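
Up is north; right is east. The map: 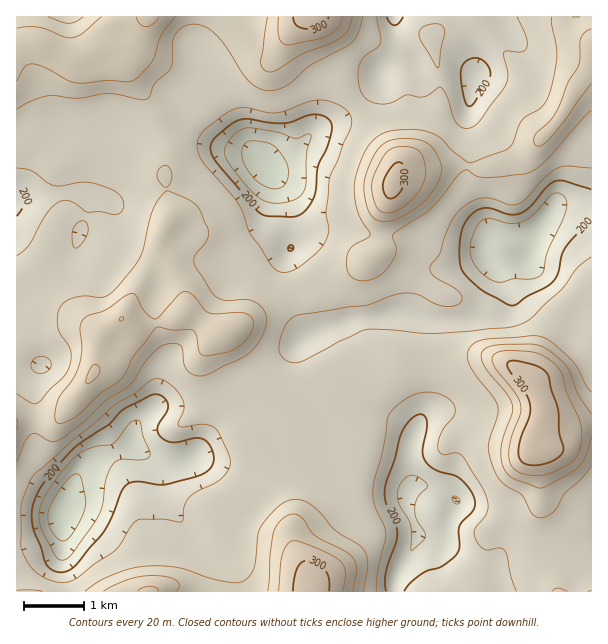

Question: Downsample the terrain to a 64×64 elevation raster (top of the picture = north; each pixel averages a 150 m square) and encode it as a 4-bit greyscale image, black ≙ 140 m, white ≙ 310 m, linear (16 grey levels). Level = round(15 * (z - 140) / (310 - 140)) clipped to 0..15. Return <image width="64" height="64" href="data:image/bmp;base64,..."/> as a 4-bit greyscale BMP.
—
<image width="64" height="64" href="data:image/bmp;base64,Qk12CAAAAAAAAHYAAAAoAAAAQAAAAEAAAAABAAQAAAAAAAAIAAATCwAAEwsAABAAAAAAAAAAAAAAABEREQAiIiIAMzMzAERERABVVVUAZmZmAHd3dwCIiIgAmZmZAKqqqgC7u7sAzMzMAN3d3QDu7u4A////AJmIiIiau8zMy6qZmZmave7/7cuYZVVmd3d3d3eIiZmIiHd2eImaq7u6qZmZmZq97v/uy5hlRVZmd3d3d4iIiIiHdlVneImZmZmZiIiJmr3u7u3LqHVEVVZmd3d3iIiIiHdlRFZ3eIiIiIiIiIiavN7u3cuYdURFVVZ3d3eIiIiId2QzRWZ3iIiIiIiIiJq83d3Luph2REREVmd3d4iIiId2VCI0Vmd4iIiHeIiImrzMy7qZiHZUNERGd3d3iIiId3ZTESNFZ3d3d3d4iIiZq8y6qZiId1Q0RFZ3d3iIiIiHdkIREjVmd3d3d3iIiImru6qZiIh2VDREVWd4iIiIiIh2QhESNFZ3d3d3iIiIiJq7qZiIiHZERFVFZ3iIiZmIiHZCERIjVmd3d3eIiIiIiaqZiIiHZUNEVERWeIiZqZiIdlMhEiNFZmZmd3iIiIiImYiIiIdlMzRERFZ4iJqqmIiHZCESI0VmZmZnd4iIiIiIiIiIh2VDNEREV4iZqrqZiIdlMiIjRVVVVVZmd4iIiIiIiIiHZUM0RFVniau8y6qYiHZTIiNERERERFVneIiIiIiIiId1RERWZniJvN3dy6mIh2QyMzRERERERWd4iIiIiIiIiHZURWd3eJrN7u7dupiIdkMzMzM0RERFZ4iIiIiIiIiIdlRWd3eIms7//+7KmImIZURDM0RVVVVniIiIiIiIiIh2VVZ3d4iazf//7tupmamHVUQzRWZmZniIiIiIiIiIiHdlVWd4iJq97/7t26maqph2VENFZ3d3eIiIiIiIiIiId2VVZ3eIiazv/u3bqZq7uodlRERWd3eIiIiIiIiIiIh3ZlVnd4iJrN7/7cupmru7qHZVRFZ3iIiIiIiIiIiIiId2Zmd3iImr3v/ty5mZq8y6mHZVVniIiIiIiIiIiIiIiHd2d3iImazv/uy6iImrzMuph2ZneIiIiIiIiIiIiIiIiHd3iIiave/+3KmIiIq8zLuod3iIiIiIiIiIiIiIiIiIiIiIiave//7bqId3iazMy6mIiImZmIiIiIiIiIiIiIiIiIiZvO7/7suYh3d4q8zLupiImqqZmIiHd3iIiIiIiIiIiJrN7u7duYiHd4ibzMu6mYiau7qpiIdmd3iIiIiIiIiImszd3cuYiIiIiavMy7upmZq7zLqYh2Zmd3iIiIiIiIiZqru7qYiIiIiZq8zMy7qqqrzMy6mHZmZmd3eId3d3d4iIiJmYiIiIiJmrvMzMu7u7u8zLqYd2ZmZmd3d3ZmZ3d3d3eIiIiIiImaq7zMu7u8u7u7upiHd3ZmZmZmZmZmZmZmZ3iIiIiIiZqqq8y6qry7qqqpmId3d3d3dmZmZ3d3ZmZmd4iIiIiImZmau7qqu7qZmZmIiIiIiIh3d3d3d3dmVVVneIiIiIiIiImaqpqqqpiIiIiIiIiIiIh3d3d3dlVERVZniIiIiIiIiJmqmqqpmIiIiIiIiIiZmIiHd3dlVERERFZ4iIiIiIiIiZqaqpmIiIiHd3iIiZqZiId3dlVDMzM0RneIiId3eIiImaqpmYiIiHdmd4iJmqqYh3d2VDMzMjNFZ3d4d3d3iIiZqqmZiIiIdmVneImaqpmId3ZUMjMyI0Vmd3d3d3eIiImqqZmYiId2ZWZ3iJmqmYh3dlQzMzIjRVZmd3d3d3iIiaqpmZiId2ZmZmd4iZmZiId2VDMzMiI0VWZ3d3d3d3iJqqmZmIh3ZmZmZ3iJmqmYiHdUMzMzIjRFZmd3d3d3d4iaqpmYiHZlVVZneImru6mIh2VEREQzM0VVZnd3d3d3iJqpmZiHdVRFVWeIir3cupiIdlVWZkMzRFVmd3d3d3eImZmZiIdkQzNFZ4iaze7cuYiHd3d3ZDNEVWZ3d3d3d4iZmYiIdlMiIzRniJrO7u3KmIiIiIh1REVWZ3d3d3d4iJmYiIdlMiEiNFeIms7u7cupiJiIiIdVVmd3d3d3eIiImZiIdlQhERI0V3iaze7ty6mZmZmZmHZnd3eIiIiIiIiZmId1QyEREjRWeIm97u3LqZmZmZmZh3d4iIiIiIiIiImYh2QyEREiNFZ3iaze3cupmZmZmqqYiIiIiIiIiIiIiIiHVDIhEiM0RWeIm8zMupmIiJmaqqmIiIiIiIiIiIiIiIdlQyIjM0RFZ4iJqqqpmIiIiJq7qZiIiIiIiIiIiIiIh3ZUREREREVneIiZmZiId3iImau6mIiIiIiIiIiIiIiId2ZVZmZVVWd4iIiIiIdmeIiJmrupiYiIiIiIiIiIiIiId3d3d2ZmZ3d3eIiIh2ZniIiZq7qZmZiZiIiImZiIiIiIiIiId3d3d3d3d3d3ZWd4iImbuqqZmZmZmZmZmIiIiIiImYiIiIh3Zmd3d3ZVVneIiJq7qqqqqrqqqqmYiIiIiImqmYiIiHdmZnd3dlVVZ4iImru7qqu7u7u7upmIiIiImqqqmIiId2Vmd3d2VVVneIiaq7u7u7zLu8y7qZiIiImau7qpmIiHZmZmd3ZVVWd3iImru7u8zMzMzMuqmIiImaq7u6qZiId2ZmZ3dmVWd3d4iaq7zMy7zMzMy7qYiIiZqrvMy7qZiHd2Z3d3Zmd3d3iJqrvMu7u7zMzMupiIiZqqvN3dzLqYh2Znd3d3d3d3eJmqu7u6qqu7zMzLmYiZqqqs3u7ty6iHZmd3d3d3d3eImaqqqpmZmrvMzcyqmZmZmqve7/7cqYdVZ3d3d3d3d4iZmZ"/>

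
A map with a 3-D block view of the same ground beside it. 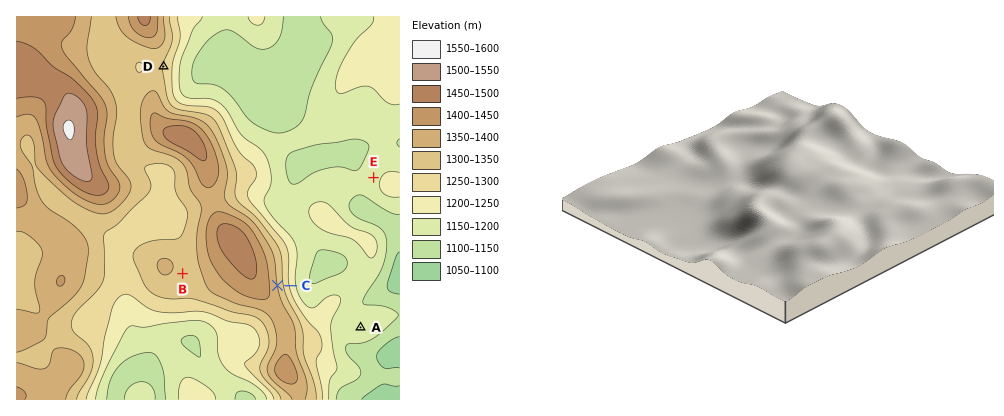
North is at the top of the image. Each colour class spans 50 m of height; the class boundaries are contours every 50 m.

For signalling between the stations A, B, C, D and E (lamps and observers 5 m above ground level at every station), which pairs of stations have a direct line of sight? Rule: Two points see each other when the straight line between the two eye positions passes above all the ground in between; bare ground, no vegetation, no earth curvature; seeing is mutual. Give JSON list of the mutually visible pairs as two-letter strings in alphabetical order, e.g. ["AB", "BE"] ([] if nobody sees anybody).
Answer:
["AC", "CE", "DE"]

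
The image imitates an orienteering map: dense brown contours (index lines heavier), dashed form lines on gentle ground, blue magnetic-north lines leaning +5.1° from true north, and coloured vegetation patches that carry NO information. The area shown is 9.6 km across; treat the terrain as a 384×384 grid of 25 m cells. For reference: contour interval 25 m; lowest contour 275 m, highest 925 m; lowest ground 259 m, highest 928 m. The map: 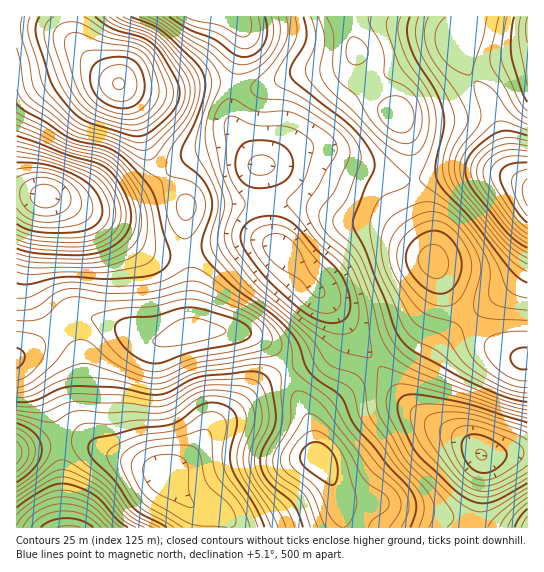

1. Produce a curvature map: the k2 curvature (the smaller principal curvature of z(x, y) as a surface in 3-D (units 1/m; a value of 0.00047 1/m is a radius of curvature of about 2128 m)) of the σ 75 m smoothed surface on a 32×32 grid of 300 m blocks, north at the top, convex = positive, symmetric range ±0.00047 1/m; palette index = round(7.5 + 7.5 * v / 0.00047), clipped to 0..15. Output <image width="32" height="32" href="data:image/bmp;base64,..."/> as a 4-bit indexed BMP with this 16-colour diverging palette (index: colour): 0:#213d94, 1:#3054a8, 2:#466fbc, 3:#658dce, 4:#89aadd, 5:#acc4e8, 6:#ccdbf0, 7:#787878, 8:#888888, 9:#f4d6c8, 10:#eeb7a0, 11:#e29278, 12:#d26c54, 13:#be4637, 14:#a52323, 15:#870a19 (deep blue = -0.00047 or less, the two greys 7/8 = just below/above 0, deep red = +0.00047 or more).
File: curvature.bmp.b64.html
<image width="32" height="32" href="data:image/bmp;base64,Qk12AgAAAAAAAHYAAAAoAAAAIAAAACAAAAABAAQAAAAAAAACAAATCwAAEwsAABAAAAAAAAAAlD0hAKhUMAC8b0YAzo1lAN2qiQDoxKwA8NvMAHh4eACIiIgAyNb0AKC37gB4kuIAVGzSADdGvgAjI6UAGQqHAKqYhhEAABAFVXh2V3RWQkeZmJdCABMxNUNYloyVVjJHZ3d2QiNFQlh1RXV6hnUhRRJEMREjVlRqqJh1ZmZkABEAIgABIiRVaarLhnZVQgAAATQjVFUhJFZ4mXZ3VCABACJERnV3QRIjNFVUVTEAASJTQ1ZUZlIRJGeIVUIAETV3l1V2RXZTMhNohmdRE0Vnm7dVZVi5VFQQJERmMUdneJyoZUV5uWZ4UjVUZBJ4Z4iKl2VGmYd3iZd3RFMmmFaIiXVWVplnmYm6hTIiSJdkVnhVeXaIZ6l4mFIQEldmZDRWVZuGd2d2VEMQASRmZ4dDNUWJdWVERWVUIhJGiJmpdUVFd1RUMzRnZBATRXmruoZURmUzMzRDMyAAR2RXq7qXUzQyERJHdTIRE4qGVXmql1MSEQACWbtzNUR5d3VXiYdDAAARJFe8gjZmd2eGRFVkIQAAAkVEeHMlVWd4dUMyEAAAEhA1QkVTITVnZkNEMQAAQ2liNEIUYzRFVCEkVmMzI2V6hVVTEkJHVTEkeZhldCR2aYiIiGIBV2Q0ZpzJVnMEl1eLypqlAYhUaHVquVVRFpdnnOyIpQF3ZnmFNYhEMTd2d2nclnUyNXh4h0RWQjRWVodWrcZFYwNnZpuXZTNFdniZdGzHI1IBNDV4hlQzNWaZmoQmcwEwA0RFVENERTNX"/>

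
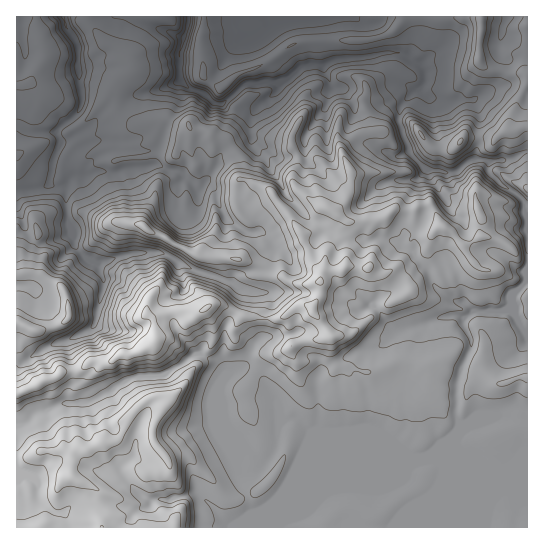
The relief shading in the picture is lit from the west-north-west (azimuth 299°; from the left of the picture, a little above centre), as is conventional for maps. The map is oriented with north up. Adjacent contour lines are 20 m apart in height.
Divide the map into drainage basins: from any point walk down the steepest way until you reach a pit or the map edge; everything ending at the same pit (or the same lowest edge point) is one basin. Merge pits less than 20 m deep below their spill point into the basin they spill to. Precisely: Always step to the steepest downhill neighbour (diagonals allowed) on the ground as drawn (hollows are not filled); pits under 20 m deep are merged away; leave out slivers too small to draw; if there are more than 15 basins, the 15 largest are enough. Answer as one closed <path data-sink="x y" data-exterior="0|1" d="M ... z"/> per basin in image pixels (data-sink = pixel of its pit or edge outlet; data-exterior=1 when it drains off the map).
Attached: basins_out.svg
<path data-sink="189 17" data-exterior="1" d="M481 16l-76 0-12 16-16 7-79 4-9 4-22 16-30 12-15 13-19-13-2-40 3-9-1-10-115 1 3 9 6 8 10 10 14 7 10 12 0 8-12 11-4 8 5 24 13 9 34-4 15 6 7 0 2 4-11 13-13 32-11 13-3 15-10 17 0 8-4-3-21-3-12 2-23-11-16 3-18-2-13 8 3 14-7 14-3 22-13 4 1 253 511-1 0-452-3-2-31-2-13-6-2-6z"/><path data-sink="63 17" data-exterior="1" d="M87 16l-49 0-1 11 7 20 0 12-15 24-13 3 1 189 12-4 3-22 7-14-3-14 9-6 22 0 16-3 23 11 12-2 24 4 1-6 10-17 6-20 8-8 13-32 11-13-2-4-7 0-15-6-34 4-13-9-5-24 4-8 12-11 0-8-10-12-14-7-10-10-6-8z"/><path data-sink="267 17" data-exterior="1" d="M403 16l-198 0-4 19 2 40 19 13 15-13 30-12 27-19 9-3 74-2 16-7 10-11z"/><path data-sink="507 17" data-exterior="1" d="M527 16l-46 1-2 42 3 6 12 6 34 3z"/>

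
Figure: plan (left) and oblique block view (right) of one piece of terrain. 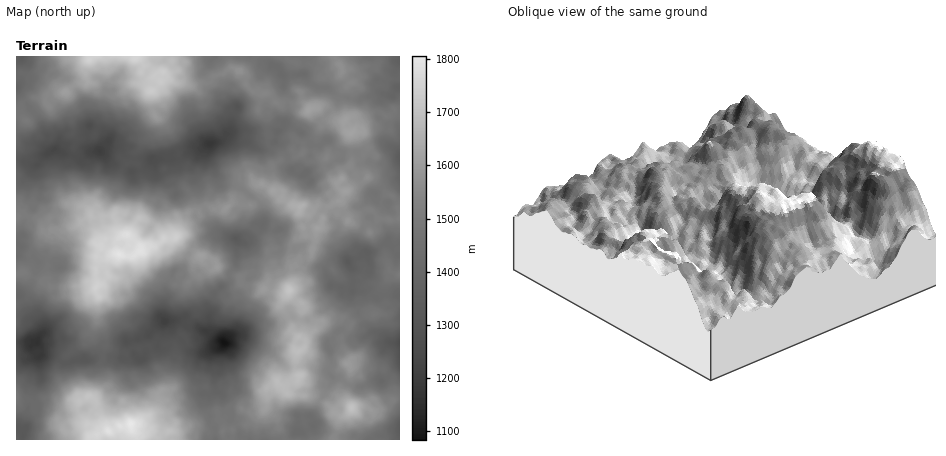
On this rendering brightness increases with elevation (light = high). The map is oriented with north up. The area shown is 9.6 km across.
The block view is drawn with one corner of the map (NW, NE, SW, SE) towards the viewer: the NW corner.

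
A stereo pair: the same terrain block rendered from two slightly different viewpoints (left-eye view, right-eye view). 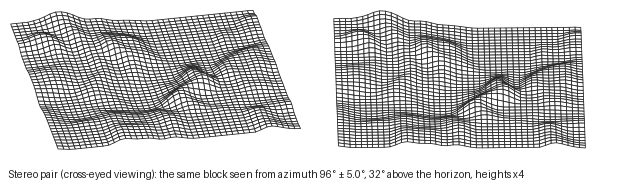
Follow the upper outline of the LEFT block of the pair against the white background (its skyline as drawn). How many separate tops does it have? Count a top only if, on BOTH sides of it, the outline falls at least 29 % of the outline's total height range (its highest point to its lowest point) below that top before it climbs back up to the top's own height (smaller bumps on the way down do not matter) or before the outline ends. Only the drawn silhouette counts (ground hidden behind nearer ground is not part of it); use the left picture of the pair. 0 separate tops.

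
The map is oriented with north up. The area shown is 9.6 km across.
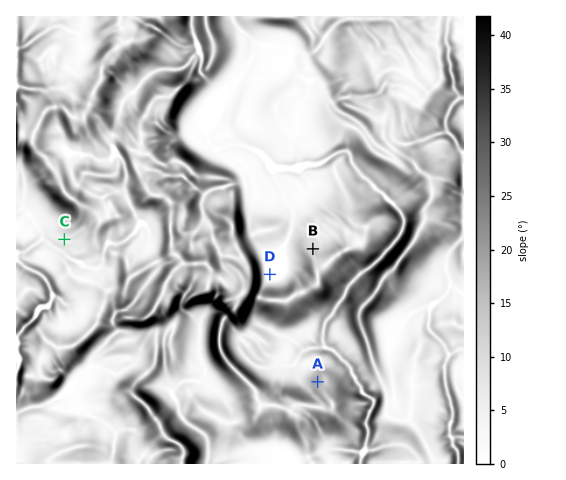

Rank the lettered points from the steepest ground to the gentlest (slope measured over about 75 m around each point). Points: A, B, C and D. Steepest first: A B C D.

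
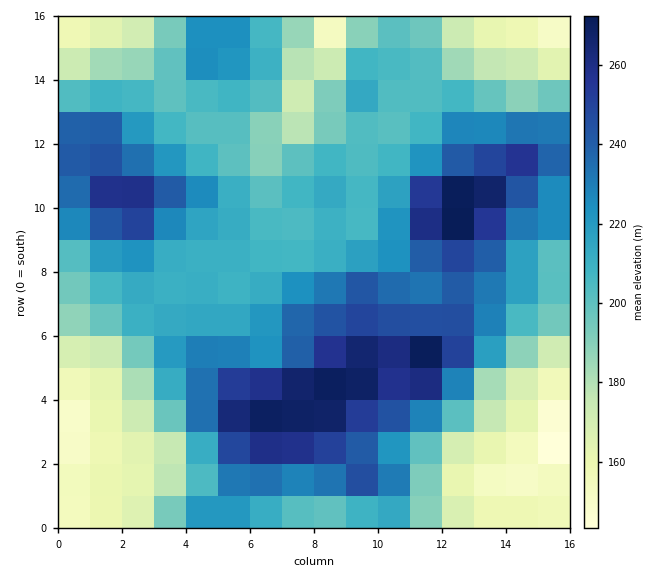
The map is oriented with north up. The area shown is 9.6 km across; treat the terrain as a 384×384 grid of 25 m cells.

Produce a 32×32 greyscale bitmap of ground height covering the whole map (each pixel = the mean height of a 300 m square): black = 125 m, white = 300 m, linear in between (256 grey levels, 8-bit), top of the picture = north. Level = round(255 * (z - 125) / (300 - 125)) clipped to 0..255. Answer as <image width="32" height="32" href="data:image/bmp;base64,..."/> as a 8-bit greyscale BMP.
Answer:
<image width="32" height="32" href="data:image/bmp;base64,Qk02CAAAAAAAADYEAAAoAAAAIAAAACAAAAABAAgAAAAAAAAEAAATCwAAEwsAAAABAAAAAAAAAAAAAAEBAQACAgIAAwMDAAQEBAAFBQUABgYGAAcHBwAICAgACQkJAAoKCgALCwsADAwMAA0NDQAODg4ADw8PABAQEAAREREAEhISABMTEwAUFBQAFRUVABYWFgAXFxcAGBgYABkZGQAaGhoAGxsbABwcHAAdHR0AHh4eAB8fHwAgICAAISEhACIiIgAjIyMAJCQkACUlJQAmJiYAJycnACgoKAApKSkAKioqACsrKwAsLCwALS0tAC4uLgAvLy8AMDAwADExMQAyMjIAMzMzADQ0NAA1NTUANjY2ADc3NwA4ODgAOTk5ADo6OgA7OzsAPDw8AD09PQA+Pj4APz8/AEBAQABBQUEAQkJCAENDQwBEREQARUVFAEZGRgBHR0cASEhIAElJSQBKSkoAS0tLAExMTABNTU0ATk5OAE9PTwBQUFAAUVFRAFJSUgBTU1MAVFRUAFVVVQBWVlYAV1dXAFhYWABZWVkAWlpaAFtbWwBcXFwAXV1dAF5eXgBfX18AYGBgAGFhYQBiYmIAY2NjAGRkZABlZWUAZmZmAGdnZwBoaGgAaWlpAGpqagBra2sAbGxsAG1tbQBubm4Ab29vAHBwcABxcXEAcnJyAHNzcwB0dHQAdXV1AHZ2dgB3d3cAeHh4AHl5eQB6enoAe3t7AHx8fAB9fX0Afn5+AH9/fwCAgIAAgYGBAIKCggCDg4MAhISEAIWFhQCGhoYAh4eHAIiIiACJiYkAioqKAIuLiwCMjIwAjY2NAI6OjgCPj48AkJCQAJGRkQCSkpIAk5OTAJSUlACVlZUAlpaWAJeXlwCYmJgAmZmZAJqamgCbm5sAnJycAJ2dnQCenp4An5+fAKCgoAChoaEAoqKiAKOjowCkpKQApaWlAKampgCnp6cAqKioAKmpqQCqqqoAq6urAKysrACtra0Arq6uAK+vrwCwsLAAsbGxALKysgCzs7MAtLS0ALW1tQC2trYAt7e3ALi4uAC5ubkAurq6ALu7uwC8vLwAvb29AL6+vgC/v78AwMDAAMHBwQDCwsIAw8PDAMTExADFxcUAxsbGAMfHxwDIyMgAycnJAMrKygDLy8sAzMzMAM3NzQDOzs4Az8/PANDQ0ADR0dEA0tLSANPT0wDU1NQA1dXVANbW1gDX19cA2NjYANnZ2QDa2toA29vbANzc3ADd3d0A3t7eAN/f3wDg4OAA4eHhAOLi4gDj4+MA5OTkAOXl5QDm5uYA5+fnAOjo6ADp6ekA6urqAOvr6wDs7OwA7e3tAO7u7gDv7+8A8PDwAPHx8QDy8vIA8/PzAPT09AD19fUA9vb2APf39wD4+PgA+fn5APr6+gD7+/sA/Pz8AP39/QD+/v4A////ACkvMzM2Q1lwhoyHgXtzbGdkZWlyeG9hVkg6MzAwMC8qJiwxMzU/VXGIk5SSi4J7dHJ2gI+Xh2xYRDUwLzAyMS0nLDEzNTlIYXaGl6GbkY6Ki5ekr66Uclg+LioqKSsuLCovMzU2Nz1MX3WPqauhoqGlr7a2pIRpUjosKCYjIiUoJiovMjY4PEhigZq0v7i5t7Wxr6qTe2tWPzIvLSkiHR0fJiwzOT5HWXifucnOycvLxLWqoJSRhWtSRD86NCseEx0nLzY+R1dtjK/G0tPNztTTxLSqpKaZgW1cT0Q8MiMVISkyOUFQZXyUrcDP1tXS0dXSysO5tKmXhWxSQzsxJR8oLDI5RlpxhZWousfN09XT1NTW0sO+v7SddlNEPTIqKC8yNDtJYnuLlqa0tLC3xszR1dLLwcTS07mNZVZOPzIuODs7QVFqhJGYo6eakpqps77P1MrDy9vZxaiHcWFNPjhGR0lSY3eGjZCWlomDjJqlsMTPxsDN2Mm6tKCDallQTFVXXWh1f4OCg4eJgoSSn6artr63sr3Cs662p4dyaWVfXmNrdX2Af319gIB9hJajpqess6+pqKejqLKji4F6cGVfZ3B4fn99fH1+fHl9iZWbnqawsKiemp6mq5+TjYJ1aWRtdn2Bf3x8fX57eXl7g4yQmaWqpJuaoqiro5iLfXNranWBiYqEfXx8fX18end4foCFjpOSlJ6nrbGqmoh4b2dreIeTmpGDfXx8fHx7dnN1d3h7fYOUqLO6vrajk4V4a4CLlqGtpZCEf359fHpzcXV5eHZ2gJy2x87Nwayel5KFnqm1wcm+ppWNh4OBe3Bxen99d3Z+nL7X4d/Rt6GXmZucq8DQ1MWyqJ2OhIJ6bXF/g393dnuUuNfj4drMsJmTlpWrur6+s6aimYd5dW9ncoCCfXd2e4ymvcjIyc3AqJaNna+yqKail46EeHBsZF9uen56dnZ5gY6erLS3wMa7qZiktbinnZeLgHZycGxgV2NvdHRxcXJ1foydqKyyvr6woaS0u6eWi4B3cXBxbmJSUVtlam1vb291gpSgoZ+qsKiZnaWml4qAd3JvcXNxaltHQ1ZpdXhybnB6jJWPg4WTmZOAgoOBf3hvbnB0d3ZzalA4UnOBf3VvcHV/hHtsZGp2fWBob3N2cGlvdnp8fHlxVjVNdYSAdXFzcW5tZVxXUlJYSlZdYWRhY3iHiIWEfnRdNzxmfX52dHduYFlUUE9KQT42Q0tOTlJfepeemZKEd2ZBK0tteXd1eGtWS0ZDREA2Lys5Pz0/TV1xj6Gek4N0Z0wnMVlvdHJxZ1BBOzc3MyonKDI1MzhJWGeAkY6DeG1jUCsiSWVsamdfTD01MC4qIyQ="/>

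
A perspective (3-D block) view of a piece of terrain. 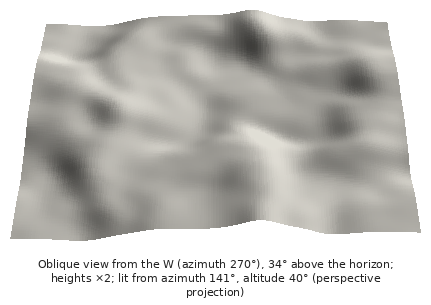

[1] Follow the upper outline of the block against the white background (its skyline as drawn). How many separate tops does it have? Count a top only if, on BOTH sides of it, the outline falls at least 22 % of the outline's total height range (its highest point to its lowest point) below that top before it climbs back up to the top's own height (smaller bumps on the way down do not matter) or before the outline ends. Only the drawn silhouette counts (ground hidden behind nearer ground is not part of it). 1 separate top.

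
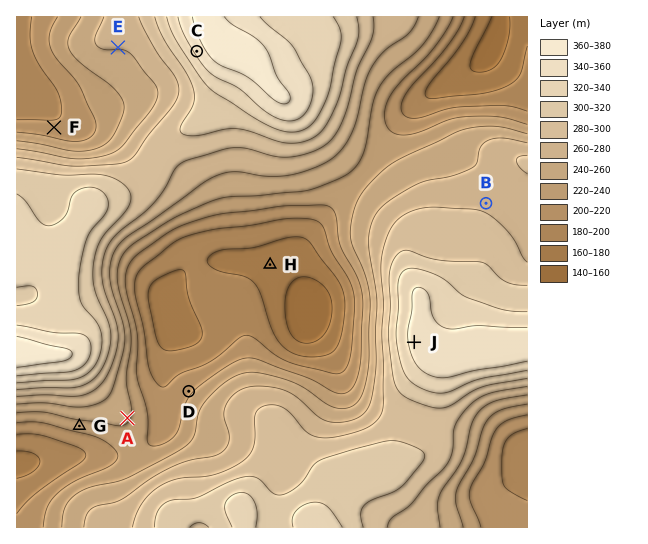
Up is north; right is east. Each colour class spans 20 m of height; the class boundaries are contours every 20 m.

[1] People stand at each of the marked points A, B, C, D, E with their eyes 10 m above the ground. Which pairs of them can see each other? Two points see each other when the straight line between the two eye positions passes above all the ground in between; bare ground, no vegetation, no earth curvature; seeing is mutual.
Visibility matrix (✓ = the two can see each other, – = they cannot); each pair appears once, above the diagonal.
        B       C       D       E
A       –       ✓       ✓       –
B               –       –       –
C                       ✓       ✓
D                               –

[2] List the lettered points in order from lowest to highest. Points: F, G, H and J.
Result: H F G J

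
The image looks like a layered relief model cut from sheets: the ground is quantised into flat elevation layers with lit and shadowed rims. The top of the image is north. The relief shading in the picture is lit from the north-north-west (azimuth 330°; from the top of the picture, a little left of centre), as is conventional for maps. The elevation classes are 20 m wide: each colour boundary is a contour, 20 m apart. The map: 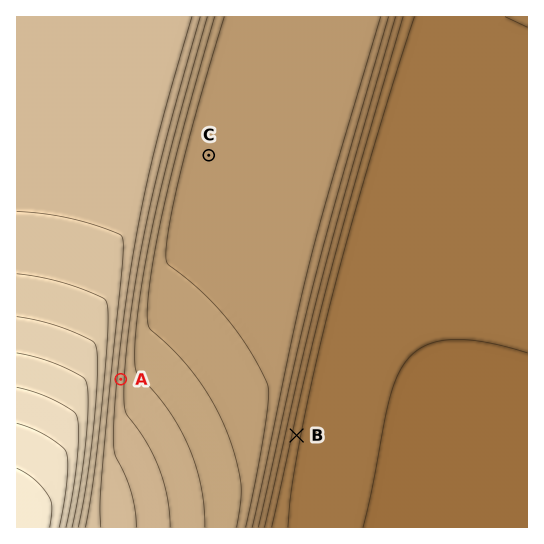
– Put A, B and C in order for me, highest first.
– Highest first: A C B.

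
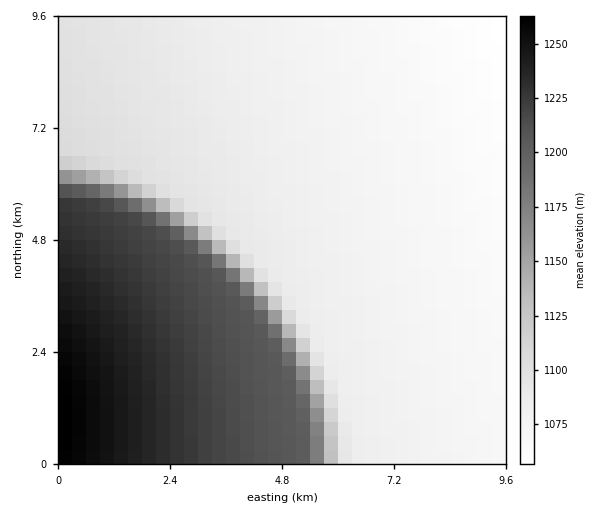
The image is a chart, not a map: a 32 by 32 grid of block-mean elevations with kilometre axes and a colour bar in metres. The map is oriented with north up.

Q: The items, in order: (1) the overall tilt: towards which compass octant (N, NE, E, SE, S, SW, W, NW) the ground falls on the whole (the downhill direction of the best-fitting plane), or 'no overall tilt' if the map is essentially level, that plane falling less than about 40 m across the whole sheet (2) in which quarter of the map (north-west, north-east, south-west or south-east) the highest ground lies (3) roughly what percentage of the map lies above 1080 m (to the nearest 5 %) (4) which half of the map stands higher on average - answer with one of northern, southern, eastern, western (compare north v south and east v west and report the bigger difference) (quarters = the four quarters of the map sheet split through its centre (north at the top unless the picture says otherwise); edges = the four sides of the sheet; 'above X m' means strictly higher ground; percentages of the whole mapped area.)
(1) The general tilt is down to the north-east (the land rises towards the south-west).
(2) The highest point lies in the south-west quarter of the map.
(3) Ground above 1080 m makes up about 60 % of the sheet.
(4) The western half stands higher on average than the eastern half.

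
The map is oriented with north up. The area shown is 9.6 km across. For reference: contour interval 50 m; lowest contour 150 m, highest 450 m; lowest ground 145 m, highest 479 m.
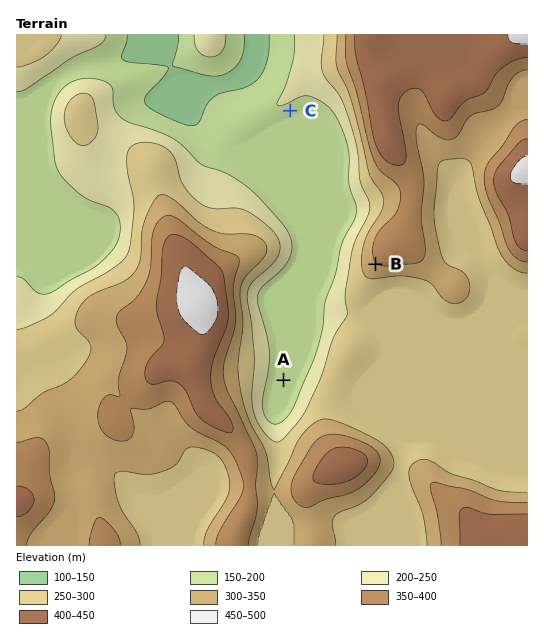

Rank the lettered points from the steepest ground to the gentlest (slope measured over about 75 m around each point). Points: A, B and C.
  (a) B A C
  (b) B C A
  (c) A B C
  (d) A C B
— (b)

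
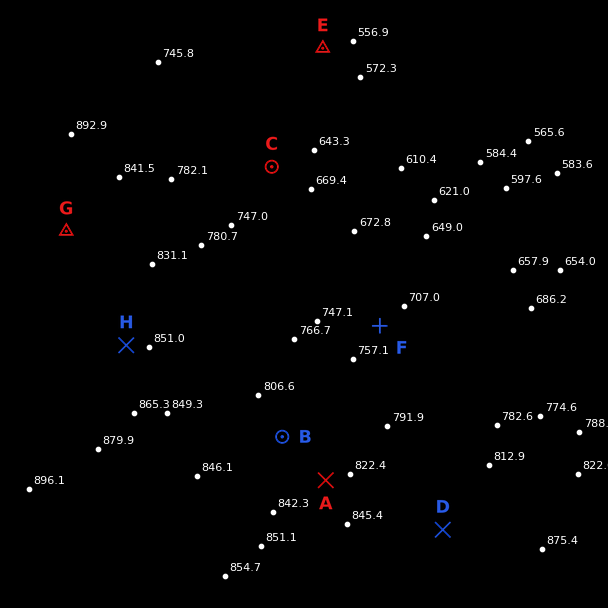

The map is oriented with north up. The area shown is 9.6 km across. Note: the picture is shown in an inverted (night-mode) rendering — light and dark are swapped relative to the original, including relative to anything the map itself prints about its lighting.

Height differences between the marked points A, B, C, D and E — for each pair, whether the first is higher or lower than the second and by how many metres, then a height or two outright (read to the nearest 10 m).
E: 270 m lower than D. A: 250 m higher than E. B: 240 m higher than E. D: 170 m higher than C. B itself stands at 820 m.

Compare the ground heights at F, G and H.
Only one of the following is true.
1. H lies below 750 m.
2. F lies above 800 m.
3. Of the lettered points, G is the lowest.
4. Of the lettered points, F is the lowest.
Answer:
4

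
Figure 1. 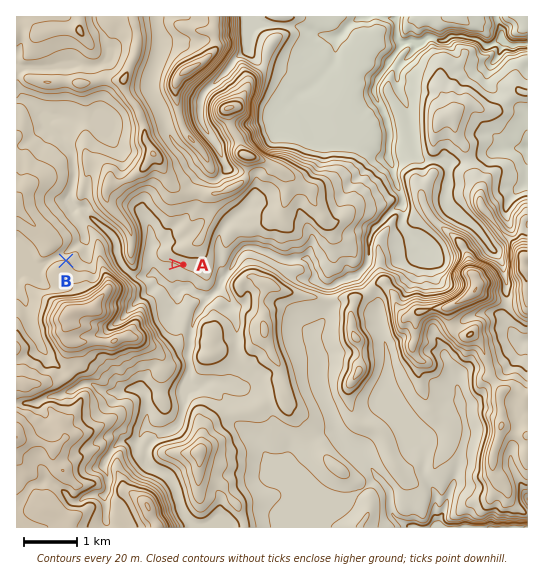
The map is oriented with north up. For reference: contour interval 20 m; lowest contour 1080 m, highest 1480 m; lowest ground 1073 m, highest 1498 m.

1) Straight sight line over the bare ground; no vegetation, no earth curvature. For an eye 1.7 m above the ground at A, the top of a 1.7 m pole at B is hidden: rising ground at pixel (134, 263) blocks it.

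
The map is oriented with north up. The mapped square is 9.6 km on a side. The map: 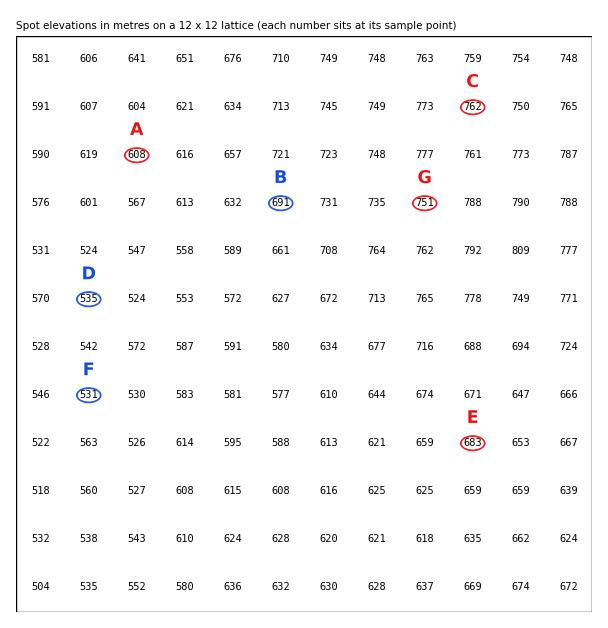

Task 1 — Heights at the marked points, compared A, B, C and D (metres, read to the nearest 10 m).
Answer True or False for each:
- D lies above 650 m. False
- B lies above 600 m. True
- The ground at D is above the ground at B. False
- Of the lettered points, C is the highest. True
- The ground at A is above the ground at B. False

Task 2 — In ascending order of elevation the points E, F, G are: F E G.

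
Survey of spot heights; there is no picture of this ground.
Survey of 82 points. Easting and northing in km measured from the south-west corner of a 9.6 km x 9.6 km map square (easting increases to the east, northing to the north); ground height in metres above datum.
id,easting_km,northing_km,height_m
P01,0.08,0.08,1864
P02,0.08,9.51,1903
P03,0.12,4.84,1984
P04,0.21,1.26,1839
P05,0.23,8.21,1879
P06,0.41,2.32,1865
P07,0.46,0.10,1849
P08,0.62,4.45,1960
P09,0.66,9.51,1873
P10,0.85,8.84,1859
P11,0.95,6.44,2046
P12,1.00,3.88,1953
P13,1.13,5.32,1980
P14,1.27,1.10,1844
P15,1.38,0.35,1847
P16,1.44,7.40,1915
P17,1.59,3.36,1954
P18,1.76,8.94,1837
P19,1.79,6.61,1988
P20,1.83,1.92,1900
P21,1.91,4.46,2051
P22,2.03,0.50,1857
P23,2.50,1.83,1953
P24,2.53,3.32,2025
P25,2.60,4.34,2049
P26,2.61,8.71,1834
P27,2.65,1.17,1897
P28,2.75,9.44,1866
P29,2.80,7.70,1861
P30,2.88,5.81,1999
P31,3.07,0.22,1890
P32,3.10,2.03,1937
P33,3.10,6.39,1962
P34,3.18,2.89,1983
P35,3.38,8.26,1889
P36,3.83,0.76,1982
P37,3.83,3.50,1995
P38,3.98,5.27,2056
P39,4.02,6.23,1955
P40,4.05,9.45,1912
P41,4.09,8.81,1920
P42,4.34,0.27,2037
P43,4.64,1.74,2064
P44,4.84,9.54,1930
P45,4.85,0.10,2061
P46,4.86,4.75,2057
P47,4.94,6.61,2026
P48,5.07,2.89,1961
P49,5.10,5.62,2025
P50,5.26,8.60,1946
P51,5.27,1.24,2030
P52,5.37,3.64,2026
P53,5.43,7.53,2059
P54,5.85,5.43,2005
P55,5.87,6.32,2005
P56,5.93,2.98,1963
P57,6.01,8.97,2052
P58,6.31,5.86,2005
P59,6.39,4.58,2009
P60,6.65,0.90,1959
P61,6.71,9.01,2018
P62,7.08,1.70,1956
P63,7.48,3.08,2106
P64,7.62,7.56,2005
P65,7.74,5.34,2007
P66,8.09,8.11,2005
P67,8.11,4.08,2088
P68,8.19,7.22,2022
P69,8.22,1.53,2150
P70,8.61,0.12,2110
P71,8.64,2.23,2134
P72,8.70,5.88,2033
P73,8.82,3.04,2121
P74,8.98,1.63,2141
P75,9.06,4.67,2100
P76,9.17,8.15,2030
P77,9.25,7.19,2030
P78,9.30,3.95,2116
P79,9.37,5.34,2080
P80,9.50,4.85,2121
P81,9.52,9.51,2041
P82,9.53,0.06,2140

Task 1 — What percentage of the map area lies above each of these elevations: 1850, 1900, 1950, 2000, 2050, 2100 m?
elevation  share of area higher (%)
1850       95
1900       85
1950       74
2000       54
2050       18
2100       9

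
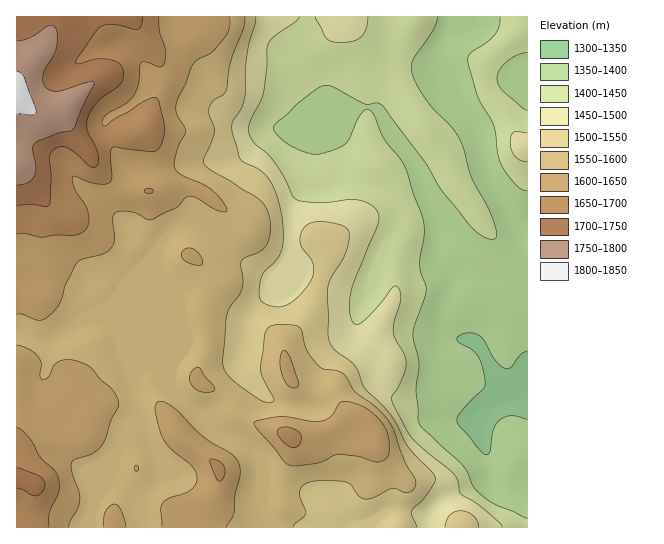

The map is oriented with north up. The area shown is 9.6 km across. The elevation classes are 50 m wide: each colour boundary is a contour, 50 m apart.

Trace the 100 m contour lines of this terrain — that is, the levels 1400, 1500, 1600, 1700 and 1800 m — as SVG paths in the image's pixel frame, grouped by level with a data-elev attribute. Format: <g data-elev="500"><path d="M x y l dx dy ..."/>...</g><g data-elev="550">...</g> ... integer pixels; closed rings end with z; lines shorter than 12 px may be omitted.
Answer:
<g data-elev="1400"><path d="M527 518l-33-14-14-10-7-8-5-13-6-8-39-36-4-6-3-33 3-27-6-29 1-8 12-35 0-5-5-12-1-9 4-28 0-14-19-56-5-9-17-20-10-25-6-4-4 2-6 8-7 19-6 7-7 4-17 5-14-1-13-6-10-6-9-11 1-6 23-21 17-13 8-4 11 1 32 17 13-1 6 5 38 52 18 30 28 35 14 12 7 2 5 0 2-6-4-14-6-13-15-28-12-39-8-12-25-26-10-15-5-12-1-8 2-7 20-29 4-13"/><path d="M527 110l-5-2-20-18-4-6-1-6 2-8 7-8 10-7 11-3"/><path d="M500 17l-1 9-4 8-8 8-16 11-3 4 0 5 10 35 16 29 4 28 3 11 16 21 5 4 5 0"/></g><g data-elev="1500"><path d="M417 527l-5-12-1-4 16-17 8-12 0-5-28-31-11-23-7-10-24-24-10-23-20-16-6-11-1-52 3-9 15-27 3-14-2-8-7-4-15-3-11 0-8 4-5 7-1 8 2 6 8 11 3 7 0 9-4 9-12 15-14 8-8 1-8-2-5-3-2-4-1-11 3-12 15-16 5-10 1-14-1-18-6-23-7-15-9-9-16-8-4-4-8-31 1-6 8-11 3-11 2-40 10-42"/><path d="M479 527l-2-6-4-6-6-3-6-1-7 1-4 3-5 12"/></g><g data-elev="1600"><path d="M69 527l1-6 8-14 2-8-1-8-7-18-1-10 4-4 18-6 8-7 5-8 5-19 7-12 0-7-7-12-11-9-9-11-6-4-10-3-9-1-8 2-5 4-4 11-4 2-3 0-2-4 1-12-3-6-9-8-12-4"/><path d="M126 527l-5-17-3-4-4-2-5 3-4 6-1 14"/><path d="M226 527l8-14 1-18 5-21-2-12-8-9-19-11-10-7-27-27-7-5-6-2-5 2-1 6 7 28 9 12 22 18 4 11-2 7-5 6-21 7-7 5-1 7 1 17"/><path d="M137 471l2-2-2-4-3 4z"/><path d="M288 465l9 1 20-3 22-9 19 2 17 6 7-1 5-3 2-5 0-11-2-9-6-11-10-11-12-6-13-4-7 2-8 13-9 5-11 0-30-4-27 5 0 3 4 5 16 17 9 13z"/><path d="M200 391l10 1 3-1 2-2-14-20-3-2-7 5-1 7 3 8z"/><path d="M291 387l6 0 1-5-8-25-4-6-3-1-3 7 0 12 5 12z"/><path d="M17 314l6 1 16 5 7-2 7-5 7-11 5-17 12-22 6-4 22-6 7-6 3-9-2-20 1-4 3-2 16 0 14 8 4 0 24-12 10-10 5-2 8 3 19 11 10 1 0-2-3-6-10-12-10-6-23-11-5-4-2-5 4-18 8-16-1-4-9-14 0-7 2-7 16-36 4-4 15-7 13-16 4-9 0-10"/><path d="M194 265l8 0 1-3-2-5-7-8-4-1-5 1-3 4 0 5 4 4z"/></g><g data-elev="1700"><path d="M17 489l5 0 9 6 6 1 5-4 3-7-1-4-4-4-23-10"/><path d="M17 206l13-2 16 3 3-2 2-27-1-21 2-6 5-3 5-1 5 1 10 6 13 12 4 2 3-2 2-4-1-8-10-23-1-12 4-9 7-9 23-17 2-6 1-7-5-7-9-4-13-1-19 5-2-1 0-2 19-29 6-5 5-2 9 0 23 5 3-4 1-9"/></g><g data-elev="1800"><path d="M17 114l16 1 2-1 1-3-12-34-3-4-4-2"/></g>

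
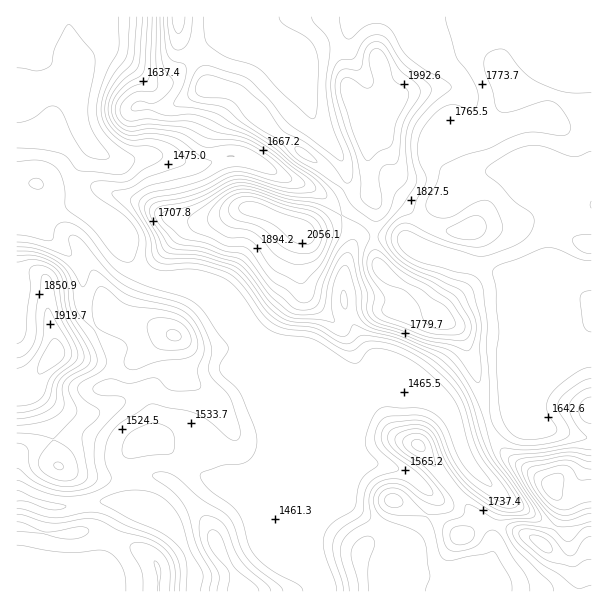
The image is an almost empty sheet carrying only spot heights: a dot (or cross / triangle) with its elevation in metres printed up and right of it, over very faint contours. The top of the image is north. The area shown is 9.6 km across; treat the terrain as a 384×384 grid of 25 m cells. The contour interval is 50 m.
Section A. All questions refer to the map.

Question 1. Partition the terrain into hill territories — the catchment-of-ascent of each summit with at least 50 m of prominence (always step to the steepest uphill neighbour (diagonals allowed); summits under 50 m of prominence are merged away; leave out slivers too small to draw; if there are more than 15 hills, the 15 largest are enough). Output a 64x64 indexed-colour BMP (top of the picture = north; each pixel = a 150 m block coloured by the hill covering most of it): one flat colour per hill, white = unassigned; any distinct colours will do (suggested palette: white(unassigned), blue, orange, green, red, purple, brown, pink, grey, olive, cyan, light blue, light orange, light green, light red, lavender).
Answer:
<image width="64" height="64" href="data:image/bmp;base64,Qk12CAAAAAAAAHYAAAAoAAAAQAAAAEAAAAABAAQAAAAAAAAIAAATCwAAEwsAABAAAAAAAAAA////ALR3HwAOf/8ALKAsACgn1gC9Z5QAS1aMAMJ34wB/f38AIr28AM++FwDox64AeLv/AIrfmACWmP8A1bDFAIiIiIiIiIiIiIh3d3d3d3d3EREREREREREREczMzMzMiIiIiIiIiIiIiHd3d3d3d3cRERERERHu4REczMzMzMyIiIiIiIiIiIiId3d3d3d3cREREREe7u7u7MzMzMzMzIiIiIiIiIiIiId3d3d3d3cRERERER7u7u7u7MzMzMzMiIiIiIiIiIiIh3d3d3d3cRERERERHu7u7u7szMzMzMyIiIiIiIiIiIh3d3d3d3cREREREREe7u7u7uzMzMzMzIiIiIiIiIiIiHd3d3d3cREREREREQDu7u7u7MzMzMzMiIiIiIiIiIiHd3d3d3dxEREREREAAA7u7u7szMzLu7uIiIiIiIiIiHd3d3d3d3IREREREAAAAO7u7uzMzLu7u4iIiIiIiId3d3d3d3d3ciERERAAAAAA7u7u7sy7u7u7j///////93d3d3d3d3IiIhERAAAAAADq7u7uu7u7u7v///////93d3d3d3dyIiIiIhAAAAAACqqu7uu7u7u7u////////3d3d3d3IiIiIiIiIAAAAACqqqruu7u7u7u7////////d3d3dyIiIiIiIiIAAAAACqqqqqu7u7u7u7v///////93d3dyIiIiIiIiIiCqqqqqqqqqu7u7u7u7u1////////d3ciIiIiIiIiIiqqqqqqqqqqq7u7u7u7u7VV////9VVXciIiIiIiIiIiKqqqqqqqqqq7u7u7u7u7tVVVVVVVVVUiIiIiIiIiIiIqqqqqqqqqqru7u7u7u7AFVVVVVVVVVSIiIiIiIiIiIiqqqqqqqqqqRLu7u7AAAAVVVVVVVVVVIiIiIiIiIiIiKqqqqqqqqqREREu7AAAABVVVVVVVVVUiIiIiIiIiIiKqqqqqqqqqpEREREAAAAAFVVVVVVVVUiIiIiIiIiIiIqERqqqqqqpEREREQAAAAAVVVVVVVVIiIiIiIiIiIiIhERERGqqqREREREREAAAABVVVVVVVIiIiIiIiIiIiIRERERERGkREREREREQAAAAFVVVVVVUiIiIiIiIiIiIhERERERFEREREREREREQAAAVVVVVVVSIiIiIiIiIiIhERERERFEREREREREREREAABVVVVVVVIiIiIiIiIiIiERERERFEREREREREREREQAAFVVVVVVIiIiIiIiIiIiEREREREURERERERERERERBERVVVVVVIiIiIiIiIiIiEREREREUREREREREREREREERFVVVVVUiIiIiIiIiIiERERERERREREREREREREREQREVVVVVUiIiIiIiIiIiERERERERRERERERERERERERBERVVVVVSIiIiIiIiIiERERERERFERERERERERERERBERFVVVVSIiIiIiIiIiERERERERFERERERERERERERBEREVVVVVIiIiIiIiIiEREREREREUREREREREREREREERERVVVVUiIiIiIhERERERERERERREREREREREREREERERFVVVVSIiIiEREREREREREREREURERERERERESZmREREVVVVVIiIiERERERERERERERERRERERERESZmZmZkRERVVVVIiIiERERERERERERERERFERERERJmZmZmZmRERFVVVIiIiIREREREREREREREREUREREmZmZmZmZmZEREVVVIiIiIhERERERERERERERERMzMzM5mZmZmZmZmRERVVIiIiIhEREREREREREREREREzMzMzmZmZmZmZmZERFVUiIiIhEREREREREREREREREzMzMzM5mZmZmZmZmREVVVIiIRERERERERERERERERETMzMzMzOZmZmZmZmZkRVVVVURERERERERERERERERETMzMzMzMzmZmZmZmZmRFVVVVREREREREREREREREREWYzMzMzMzM5mZmZmZmREVVVVVERERERERERERERERZmZmMzMzMzMzOZmZmZmRERVVVVUREREREREREREREWZmZmYzMzMzMzERGZmZmRERFVVVVRERERERERERERFmZmZmYzMzMzMzEREREREREREVVVVVURERERZmZmZmZmZmZmZjMzMzMzERERERERERERVVVVVRERERZmZmZmZmZmZmZjMzMzMzMxERERERERERFVVVVVERERFmZmZmZmZmZmZjMzMzMzMzEREREREREREVVVVVEREREWZmZmZmZmZmZmMzMzMzMzMxERERERERERVVVVURERERZmZmZmZmZmZmMzMzMzMzMzMxERERERERFVVVVRERERFmZmZmZmZmZmYzMzMzMzMzMzMzERERERERFVVREREREWZmZmZmZmZmZjMzMzMzMzMzMzMxERERERERURERERERZmZmZmZmZmZjMzMzMzMzMzMzMzMRERERERERERERERFmZmZmZmZmZmMzMzMzMzMzMzMzMxERERERERERERERHd3WZmZmZmZmYzMzMzMzMzMzMzMxERERERERERERERHd3d1mZmZmZmYzMzMzMzMzMzMzMxEREREREREREdER3d3d3dZmZmZmYzMzMzMzMzMzEzMxEREREREREREd3d3d3d3d3WZmZmMzMzMzMzMzMxERERERERERERERER3d3d3d3d3d1mZjMzMzMzMzMzMzERERERERERERERERHd3d3d3d3d3d1jMzMzMzMzMzMzEREREREREREREREREd3d3d3d3d3d3TMzMzMzMzMzMzMRERERERERERER"/>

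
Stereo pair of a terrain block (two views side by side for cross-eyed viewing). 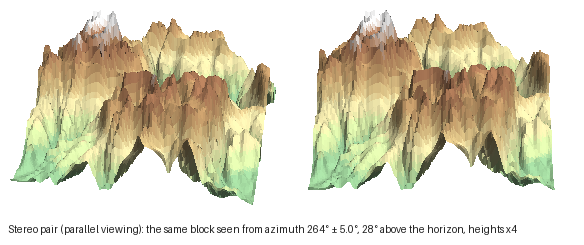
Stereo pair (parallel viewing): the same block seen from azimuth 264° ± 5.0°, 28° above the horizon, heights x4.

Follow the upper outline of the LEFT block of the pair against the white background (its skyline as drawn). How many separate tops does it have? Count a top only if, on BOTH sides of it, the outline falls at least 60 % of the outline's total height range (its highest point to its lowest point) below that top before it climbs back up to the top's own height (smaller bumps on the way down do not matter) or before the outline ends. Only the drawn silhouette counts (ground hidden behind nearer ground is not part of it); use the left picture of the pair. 0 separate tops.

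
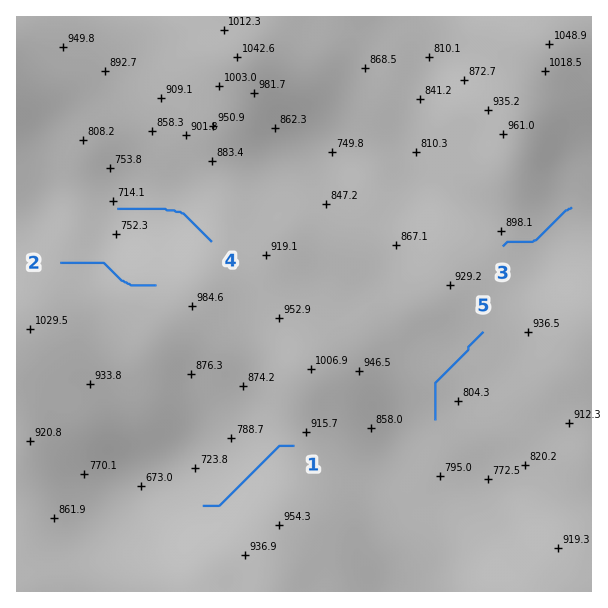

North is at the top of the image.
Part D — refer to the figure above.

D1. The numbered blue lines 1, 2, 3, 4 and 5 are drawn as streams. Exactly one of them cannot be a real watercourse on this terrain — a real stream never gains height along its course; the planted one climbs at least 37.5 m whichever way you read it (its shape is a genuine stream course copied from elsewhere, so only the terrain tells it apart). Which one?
2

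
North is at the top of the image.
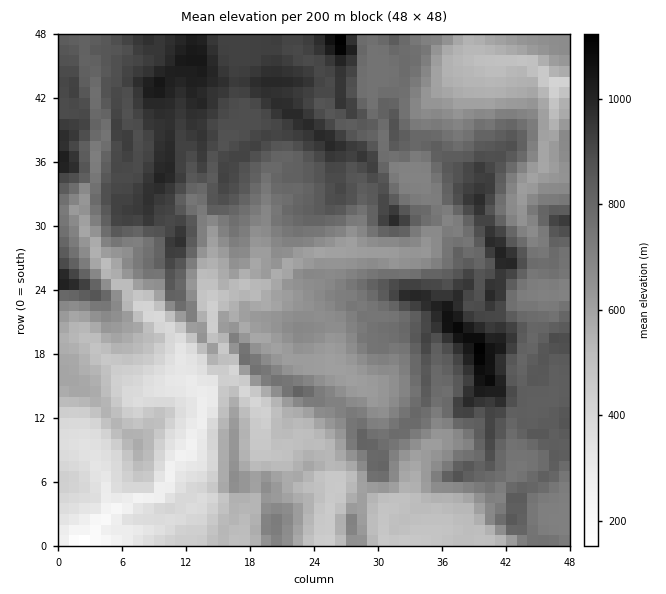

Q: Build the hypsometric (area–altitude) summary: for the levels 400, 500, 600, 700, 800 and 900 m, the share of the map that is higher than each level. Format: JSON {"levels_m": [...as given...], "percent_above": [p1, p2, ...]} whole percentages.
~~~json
{"levels_m": [400, 500, 600, 700, 800, 900], "percent_above": [93, 85, 71, 55, 36, 18]}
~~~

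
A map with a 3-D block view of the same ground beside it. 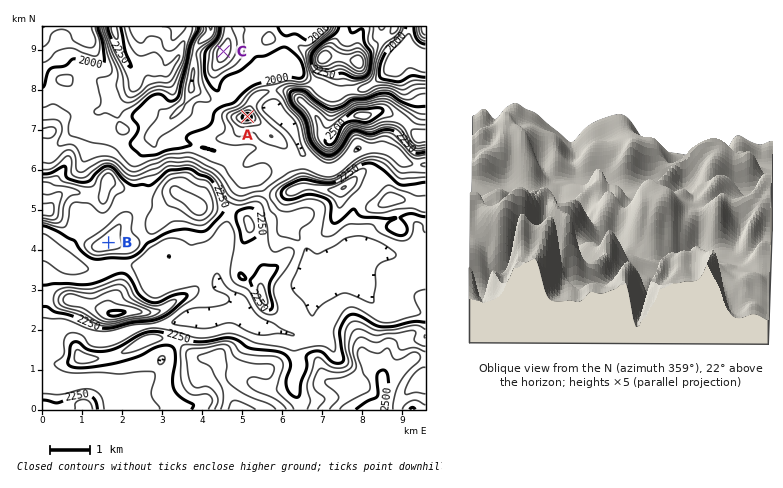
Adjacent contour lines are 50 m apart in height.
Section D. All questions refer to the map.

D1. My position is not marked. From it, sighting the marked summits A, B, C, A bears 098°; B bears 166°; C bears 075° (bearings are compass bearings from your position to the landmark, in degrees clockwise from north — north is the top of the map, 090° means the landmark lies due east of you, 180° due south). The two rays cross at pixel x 71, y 92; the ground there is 2040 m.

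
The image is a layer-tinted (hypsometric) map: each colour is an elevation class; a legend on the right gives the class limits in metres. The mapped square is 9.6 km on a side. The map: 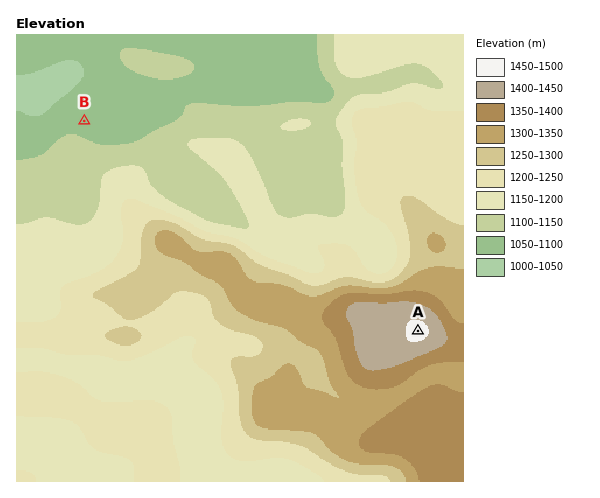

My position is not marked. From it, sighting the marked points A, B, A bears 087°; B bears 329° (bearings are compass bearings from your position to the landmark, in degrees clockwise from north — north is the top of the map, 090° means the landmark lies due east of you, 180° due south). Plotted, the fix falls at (217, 341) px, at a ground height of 1220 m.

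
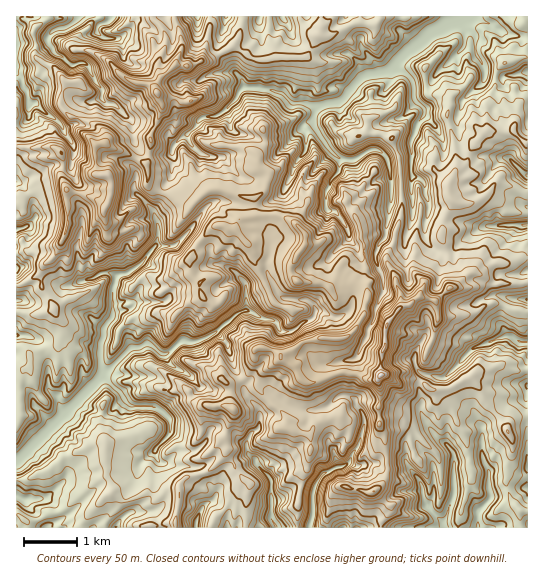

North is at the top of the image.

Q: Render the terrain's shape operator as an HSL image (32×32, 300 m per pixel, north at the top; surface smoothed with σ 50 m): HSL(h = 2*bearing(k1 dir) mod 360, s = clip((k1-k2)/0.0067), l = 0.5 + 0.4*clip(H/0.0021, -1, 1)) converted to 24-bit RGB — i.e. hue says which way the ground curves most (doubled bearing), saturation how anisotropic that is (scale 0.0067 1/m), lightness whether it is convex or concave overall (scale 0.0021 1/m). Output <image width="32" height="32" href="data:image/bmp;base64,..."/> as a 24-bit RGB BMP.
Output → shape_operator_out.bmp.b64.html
<image width="32" height="32" href="data:image/bmp;base64,Qk02DAAAAAAAADYAAAAoAAAAIAAAACAAAAABABgAAAAAAAAMAAATCwAAEwsAAAAAAAAAAAAAwOzf1TbFR7fFV5qRv3KIxaZmCXWAdtrjtXTetYXl141aBBkx8tzZNT6Pz9mVHWSDWhRa7firAhAx9tbVM2CVVpNChbQ0vGgkGvplNsT0KA5S4rCPK1qR122vMm8+0cF3VCQScpYrs0iLsGahTWuqwouploDGM5CxYaVUNWNt8te3Cy1MfaMmpm5/ztCUIC94HFKn+O7TAwUw6cOxjV5dhF5GPKU9p+7PlXDWIwgr7e+DD467r0M2EGFJ1XeajtrBxWq/YqJvMXROlodviF+eirdmg3SgX2qOa2yjTVKv662nYHWqM1dzoZB529q6FhLDyEva5PdvACMz1sbt1tb1o7v09tXzLKd/ieYfbwV2zfF2CA418urJFA9Qyd6cgX08XUvI4b7pxJK/RXVsfINspLF/en5uUnh+erevQGaIy3E63CeZsmC8Ybt6bdN5MwAlPL9oyImd551iADMGOEwJbCYUo2s35dedMgYpc/Vur/RHCgo46/HVFQs+0sWQYb2HIl00PGdC05e4toTHXXSJtbaNc35/lqFYBS4s126IS5yyslrZy1OEqtybOQYrZoM5U5VSRnRv9N3XLzPkAPY+ASDbjrhY2uGBCSqn1SSbvvDOGAcv0OiNVB1/uJpWKMWJPYxzMWBJRX9YvVidvoTErsKrjW6nrYCoy5xfBmFLxE+wjOIhy2yb1ZNMAClb7MXtn2WOWLqsztuJVxtl6OyeASEy4b6euc2AMG2Ued6zOQgdTbZ4uc+BPCeGxdKBKEPR3JmlPaqtLmBBQ3NSsIZ7nriKWWiip5nI4eHqJAVFg2BI1algGDYU3Z9mVs2tDUdT3LaygpGqqnmyhGPDqcanBQxk9fnSYE6Scq6kWBlUc2TBhdOWiTtuNVluvuu3gDGUx+CRwgpuMJLDL21HOZKW8dmPIl47OC0GLhsFRRMifqOw2N/ztrPx2PPpmjOzID2AbcBZclI7YHA0LXk/29mtKAM09/vBQFJahY9TSChtjayBip9tZD5xkcigYJFZRVCU1zpCWOxzWw5Lu9ddF0g05eN5Qwg4xZHat6zoeYjdsfLQaFwTSi4Q1tdIYSJoermHfT9lsWVtrb14YH9HNy0OQTod6PFhciZfc969IWDUm5/kvHq3Y5WZe6t6cKSCLV52tp6SwkG7pifgr+CQJoWhKmBgdlPUwZ0wXbQxh/bVTAMAnx9k2vHtZjXRpDhYuVdLN1lDl+KeeozGzqzrt7Twa4Pz+dL10eD6bk/TYSkAGC0GI3XF4bbWonqblU1YczS8qpV9s0uiX7asxXtufd+5lw6pBmpBs9noo+zHMgEj0ur5b4Tu7tyDHgYt5r24HHyH1930cLxyakRLbnIwRV8YFSw++9B2OkgXLQYf+MDMiKSvDDgjOcs6s4XNsq3UZWbJw8pdmSxdp4p7qLB5q5BNDx9U9rOTL0MHLwQGc/8EGDECFDIB68aPTgeZvuje0+X4MXLB8bXvxYnot6/t48/yBTAw029l772oT0GiAOqOt5ZzrWutDYAWEi4FpK0kLRcGinQyXpJih6Fkl8Gqs4O8Bx4s9qPHwHHSJEeU9+PUFCNN48mhADMKHJNfqt+kx4xeMwAPCjMAX4wztJhJnkKB/YGvCkVh+drDYi11Ezx57uCVbVeGkpRhgba6URlKsMqVh47hvHTJudi2gVY6fyUmQsq3HW5ZYz/IranjoKfl5kv4hsaO6dDZB0AbMygAdxoJYevh2tX2AEJhrHUkIWwo9dKgACEz+tHdzafqDRYszfOmMTuWpm7Jw3rIY6fczN3tNUgRf8BjUrJ5spfh48zwOY6ddBHEJqVb2bwwF2IRpWZVv9itS2HM79rxDgRtteK0nRYRVEMKTEsUiNSdeG2jZclaBHKlgaEcyD33tLz//1jlUoa4Oq5NQ5UfXEcURD0M353w2LJqZEY2RHEPGDAD/2keADMn2IfpZYTNxmWjUKhbhtWVjb3ewxQyKAcsnONxaD6R1fbmh5bkbWzAiW2SfbiRZQWx0PzCEAk3+fnSElGH5J3K0GbFZnXKS3TgWIDmO1oX54+byke/UtrD1VClundPTppCADMFihh6hZLC7MXWb6pCUy8OTw0rjdCoRYmeXYOl7Lp3OFYvJnFyy6als9B6GAEyzfXCQiaegWtEc0pVXIFXtJiNqVeso5DHrGbCyuvwRkmy+9DXCTtz8kSJ45uMNZCc6sqgAjEmdp0APJcn4pGfjEKrV2CsndGvWl2KTHxy34J/lIHTQrqSG6xl/2U/Aygw6bKLL0+SnEyXr5NRQoRaZGiQt46XW4+QrYOpKWADgkxDpktT+HFz/gH/m+lzV1nQxe72CQyi8sbXAEge2Ep6r5PSnsjRfpJgfGZ4bFFpaN9+ftPd6anvHAQv6/XCWXOy/w0qIXySZyaj08m1qnWiImgoWoAefmIZU2wUpODHElhZSD9l9+GkERVK9fjTGCTbhPITJQQvSI9S9tbVAjEnyLqAtXGKrHeyd4fBjrPa5tqMZn4eLxMEfwFSzevEn3ZwBjGTJgy+DNxTy5h3jVBDpHxtaEuWT37QdLTh0pauQl6XYECE+bp1SYjT89u8MJFwdAEaohRgdcvGfKyU43THE14ZjLA1p7VjgMIpEjostkNV8+bYBABb2PfUu1yLw6eEBBAv9QDa8wC/tqOCn8q0hHy7q4zCbKOKlDxRpHwwcFqIbtjCiCjtnyQooeJ1xpaOCgU+3fLRMGyKpYOZfZCfo67QeYSreU5G0KKJGl1aNuFK+5eiACoz2uzA1HG35cJRCwFHAPBDfQIcq8+dr5V8gJ5VN1OtgsW2R7bSYEmTZnFBivYaAxRG5eyqq+unrjVtFgpt2O7IKkOJyp1eccvNp1KjgjJcq6mTg9Cc8cDlAENN/+c37bj/AmU3Yity89/YPgB/GgCh0bzmRr+ZwZqSinqlP6Oj0sd6WAAPbo7epqHq1fbxDAM327Rl15wjYdDsGTCu7sZiBx4sv/avMgEOzbkMQuDbo8XO1amKCnpHRSD/yv9bLwQn1EQWCDQDMyAAkf9EBwQ+tc6XOim9wKlnumZdnHA+TBkYy916SY1/dI5b0LpFWgBh0Pro6sXNl1mqLxxv+ebScRo8ADMSpOn7vu/TXRt3hCkb7OiYWIprFmEQngkydBt20+zx7tf0eKXw1ur1CjFZlueHYAxidtRWsYyBspG7j2jAcunIDHl2x9lDMwARZf+XMNNXuMWBeC1dRRgb4oZCP8pHwdlJADMFIDsClDrLjZrQ7u/cnnbLyXLpDjFq0/jiPBhn4oFV119fOGwP+DCQAUdP11ZRIqWRqsKYoV9pX2yRynljiBKjSwsl1vXbeJI5S2oXVAkMUxISSJ9/xqFwgbr15NH6zMrziODcADMlsdamvaOSfDlfVToQaS8ZLkkNF005xLFhg7hM+MfjIVh3aRBUZtFmIMgsOb7BxI6ZZnWcwJGKcQNkPrp5xstorI7az/D1LwAzu3Z4ms7xz/zshHIjRIALwVcU3Y7SKz24LDECLSIGKRQMtJJricF+UsCbJX1DJYRg5J2NMLeJtAPWceKBf56+3Z/XC5krw3IoNWmumdCqSRxfvdOK0PvmFYp7MwAdd72azf7sZBg4s1cx+KffnHzsFY8cQH8JMgchs3d5hpSqaouYeZiMlaqMooK0gLiTJlc+RlseQ200jBSH8vbVEU8mYi9u9OvXJwVA66wTOEQON0jG0vnTMwAT/xQ0P7j/z/zwghN/ckLKuMdnK6J4yvVt7Kf3r0LmWj3Po9rXk4nKmJ7Ql5XQyYSMXLcirgsatBTb1MBcOmlTKndVprNF9s3jEUxBwBcfUXvNuNDfvpnhOB9v0vsJAIHg0e/gfacpMQgIMSwFhT9Uctp/Jz+n7PG5cw2THXmE1ZeoXKSFWU6ngLSUZiZiv5SQs5nHiqzSJAxd6+rPd6DNL3NoMmNEbpw74W7IQDl7aMpsgzowrGgqSNa5+Ki7CtSgClsn9YiaAInE8FnaP8CzvtU/V8MtsN1nEwpT6c+YYSOTy9B9xxkgIRZsQspJq26swJ6DXULTlIzj6b7Jhx6pnJPiQqCBPG9FcntVXHmGnjIsOla5xN3E"/>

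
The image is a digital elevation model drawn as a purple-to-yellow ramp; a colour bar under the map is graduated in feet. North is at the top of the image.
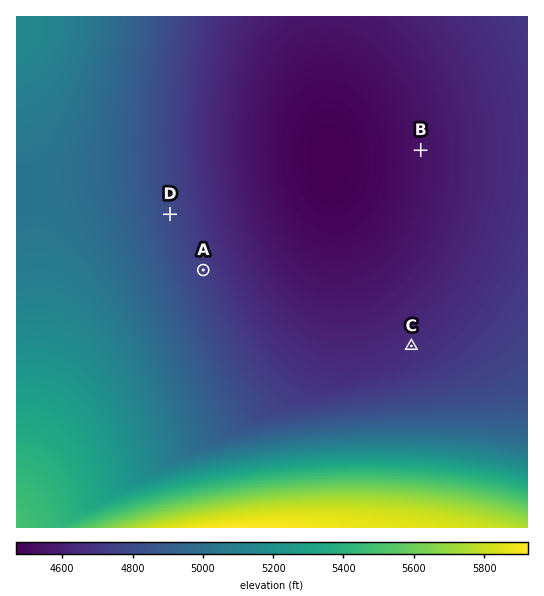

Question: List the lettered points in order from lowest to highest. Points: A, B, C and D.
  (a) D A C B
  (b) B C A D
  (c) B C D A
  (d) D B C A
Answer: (b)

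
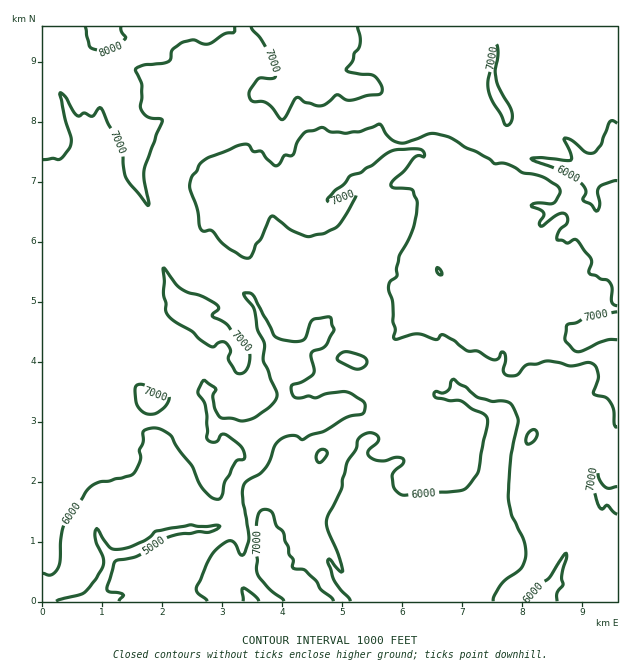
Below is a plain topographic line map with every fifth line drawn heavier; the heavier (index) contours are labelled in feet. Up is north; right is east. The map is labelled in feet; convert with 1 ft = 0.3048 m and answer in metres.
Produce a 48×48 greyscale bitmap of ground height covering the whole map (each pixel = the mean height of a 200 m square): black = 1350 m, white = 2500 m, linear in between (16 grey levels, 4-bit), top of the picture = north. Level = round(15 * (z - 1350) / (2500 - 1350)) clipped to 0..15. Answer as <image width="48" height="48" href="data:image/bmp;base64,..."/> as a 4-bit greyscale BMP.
<image width="48" height="48" href="data:image/bmp;base64,Qk32BAAAAAAAAHYAAAAoAAAAMAAAADAAAAABAAQAAAAAAIAEAAATCwAAEwsAABAAAAAAAAAAAAAAABEREQAiIiIAMzMzAERERABVVVUAZmZmAHd3dwCIiIgAmZmZAKqqqgC7u7sAzMzMAN3d3QDu7u4A////ADMhASM0RVZ4dnrNy5ZDRFVVVVaIZmZ4mUREEkRERWeIZ6zMuWVEVVVVVUV4hmZ4mXVVMkRERVaIecy7qGVEVVVVVERWh2Z4iYZVQSNERFaIec25h2REREVVRERFeHZ3eYZVMjIjRVVnaMyod2RERERERERFeHd3eZdUJEQyIzNFWMyXd1RVRERERERFeId3iZdUNFVEMzMzSMqXd1RVVVRERERWiHd3mqllNVVFVUVUWKqIh1RVVlVURURXh3iIqqqGRFVVVVZlWJiIiGVFZmZlVVRYh3iJq5qXVVVVVVZ1WIiImHVFZnd3dlRYh3eJupmZh3ZVVWeGRnh3mYVVZneJh2RYh3eKqZmZmIdVVWiHZVh3mpZWZneImWRYh3eJqYmZmYdlVnh3ZUd3mqhmd3d4iXRYmIeJmYmZmZhlV3dmZUZ2eZhmeIiImoRHqoiZmoiZmZh2eHdVVVRVVnh3iqqaqoVGmpiZmoiJmZmqmIdnd2RVVVZnmpmYiHVGmpiZmoiJmZq7qYZ4iHZWZVVnmZh3dmZnmpmZmoiImZqqqXZnipZmd2Z5qYd2ZniJmZmqq4iImZmZmYaImYZmaJmZmYh3Z4mqmZmqq4iIiIiIiHeKuXVWaJqpiYiIeImrqqqqu4h3d4h3d3maumVVaKupiZmImausu7uru5iHd3d3eJqqqWVmZoiHipmZq8vNy7qqq6qZiHd4iau6mGeIZmd3iru7zM3dy7qqqpmamHeJq7uqh2iYZneIm8zM3c3d3LuqqpmaqXiJq7uphnmYd3d3i93d3d3dzMu7upmZqHeJu6qYdomZiHh3m83u7d7t3NzMupmZmHeJqoh3d5mZmIiIm83u7e7t3MzLupmZiHeJqHdniIiamJmIms3u7u7t3MzLqZmZiHeKl3d4moiamJmYmr3u7u7t3LvLmJmZiIeKh3iau5iJqYmZmbze7u7tzLu5h5mYiIeJd4ms3KmaqpiZmaze7u3cu7qod4iIiIiZd5u93bq7u6mZmZzd7d3MurqHd4iHd4iZd5vO7svLu7qZmavd3d3LuqqHZ4h3iImod6ze7tzLuqqpqqvd3dzMu7l2Z4iHiJqoeL3u7tzMu6qpqqvMzd3MzLl2Z4mIiKuoeKze3czNy7qqqru83dzMupdURaqYiKu4d4vNzLq8zLu6qqq83tupd2ZVVLupiau5h3mry6mrzMzMuqrNy6iHd3dmZcupmby6h3eImZiau7u7uqrLqYmYh3Z3Zcupmry6mHeHd3iZqqqqqZmamYmph3d3dsuqq8uqqZiZiIqpmaqqqYmZmImpd3d3d8u7u7upmYiZmqu6qqqqqZmZiIq5d4d3d7q8u7upmZiJmru7u6u6qYiIiJuXeId3d7vNzLupmZmYmqq7y7u7mIiIiJqHiId3d7ze3LqqqpmYiau8u7qpiIiIiJqHiHd3d8ze7su7qqqYmavMu7upiIiIiIqXiHd4d97u7+3LuqqpmazMzLupiIiIiIqXd3d4h83u7+7cu7u6qszMzMyoiIiIiIqHd3d4hw=="/>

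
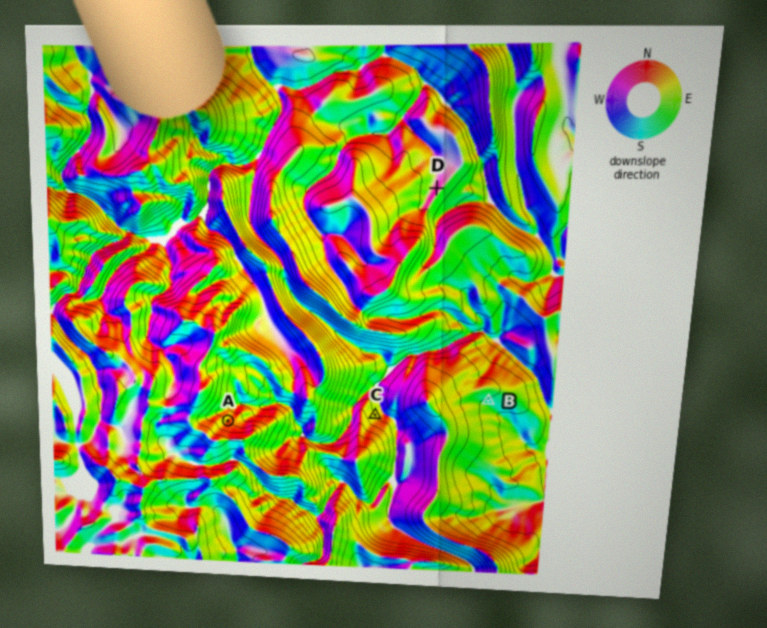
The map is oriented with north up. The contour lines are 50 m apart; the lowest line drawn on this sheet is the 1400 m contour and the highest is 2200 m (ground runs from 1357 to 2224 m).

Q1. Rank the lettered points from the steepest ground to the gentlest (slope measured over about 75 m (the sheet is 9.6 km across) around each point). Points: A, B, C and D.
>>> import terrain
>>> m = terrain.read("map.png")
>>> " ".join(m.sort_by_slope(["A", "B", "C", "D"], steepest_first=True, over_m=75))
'C A B D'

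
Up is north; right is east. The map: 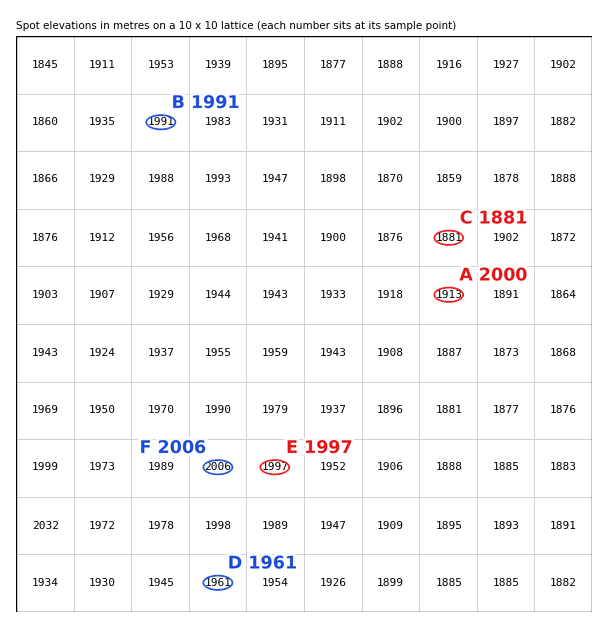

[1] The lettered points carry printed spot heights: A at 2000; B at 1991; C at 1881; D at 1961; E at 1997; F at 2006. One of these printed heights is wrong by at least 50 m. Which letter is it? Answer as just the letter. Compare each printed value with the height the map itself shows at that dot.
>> A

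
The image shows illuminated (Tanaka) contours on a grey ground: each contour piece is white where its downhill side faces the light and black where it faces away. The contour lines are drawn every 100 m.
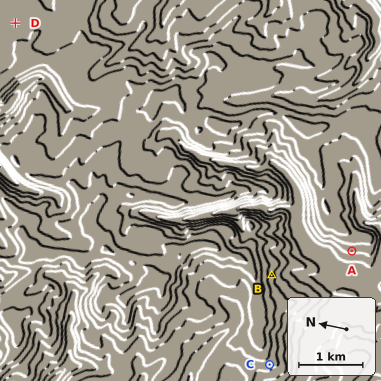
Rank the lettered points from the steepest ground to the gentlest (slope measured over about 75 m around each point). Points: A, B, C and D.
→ B A C D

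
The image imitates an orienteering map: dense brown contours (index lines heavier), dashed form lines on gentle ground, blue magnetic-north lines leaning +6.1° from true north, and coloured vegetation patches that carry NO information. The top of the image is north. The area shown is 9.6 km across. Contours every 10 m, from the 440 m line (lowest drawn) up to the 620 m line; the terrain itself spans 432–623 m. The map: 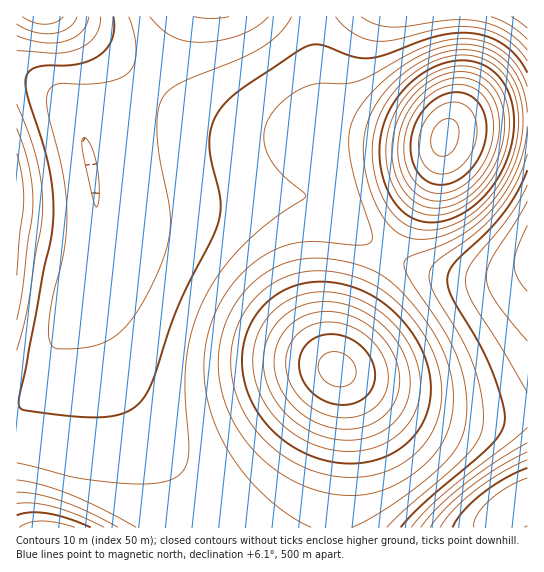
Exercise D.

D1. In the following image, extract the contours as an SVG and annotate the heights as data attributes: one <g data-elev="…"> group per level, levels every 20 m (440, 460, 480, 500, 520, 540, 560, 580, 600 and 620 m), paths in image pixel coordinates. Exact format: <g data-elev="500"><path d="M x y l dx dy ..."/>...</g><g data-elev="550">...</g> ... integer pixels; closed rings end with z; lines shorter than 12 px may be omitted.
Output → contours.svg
<g data-elev="440"><path d="M474 527l0-5 3-7 12-14 18-14 20-9"/></g><g data-elev="460"><path d="M440 527l15-18 21-19 25-17 26-13"/><path d="M527 28l-16-11"/></g><g data-elev="480"><path d="M421 527l17-20 24-21 32-23 33-20"/><path d="M527 341l-33-42-6-12-2-10 2-10 4-9 35-57"/><path d="M97 207l-4-9-10-43-1-12 1-5 3 0 4 6 7 21 2 26 0 11z"/><path d="M527 50l-9-10-11-8-13-7-13-3-30-2-45 6-15 1-16-3-14-7"/><path d="M268 17l-11 10-16 8-20 5-22 2-14-1-12-4-11-8-12-12"/></g><g data-elev="500"><path d="M401 527l24-25 62-53 11-12 5-10 2-8-1-9-10-33-14-32-28-48-4-11-1-8 3-8 5-8 32-30 18-21 13-20 9-21"/><path d="M527 73l-12-18-16-13-18-7-22-2-26 4-47 17-16 4-15-1-32-12-12 0-13 6-49 32-24 20-8 11-5 11-2 12 0 12 10 49 1 12-2 11-7 18-33 66-25 72-9 19-7 8-8 6-9 4-12 3-32 0-52-7-6-3 0-9 7-32 18-96 7-29 3-31-2-21-3-22-6-24-16-48-1-17 3-7 8-4 40-3 12-3 10-6 8-6 5-10 2-10-1-12"/></g><g data-elev="520"><path d="M136 527l-35-19-31-14-28-9-25-5"/><path d="M352 527l31-16 40-29 25-23 13-20 5-16 1-18-2-19-5-20-6-16-9-17-37-56-4-10 0-5 5-5 32-12 18-9 18-12 14-14 15-19 10-20 8-22 3-22"/><path d="M17 320l6-31 9-72 1-16-4-35-12-38"/><path d="M527 112l-3-21-9-18-12-14-14-10-18-4-20 0-21 6-21 11-22 16-19 19-12 17-6 16-1 15 2 17 6 27 15 42 0 7-1 4-5 3-8 0-52-3-15 2-13 4-17 10-16 13-14 15-12 19-11 28-4 30 3 32 9 31 17 32 22 28 28 25 28 16"/><path d="M17 36l26 7 22-2 9-3 8-7 5-6 2-8"/></g><g data-elev="540"><path d="M104 527l-26-12-24-8-20-4-17 1"/><path d="M338 477l23 0 21-4 19-9 17-13 12-15 8-18 4-20-2-21-6-23-11-21-17-22-19-17-18-12-22-7-22-4-22 1-16 4-16 8-13 11-11 14-9 16-5 17-2 17 1 19 5 19 8 17 10 16 14 14 14 12 18 10 18 7z"/><path d="M423 230l14-1 13-3 13-6 14-10 11-11 10-13 9-15 6-16 4-16 2-16-1-14-4-15-5-13-8-10-10-8-12-6-14-2-15 1-15 5-15 8-14 10-13 14-9 14-7 16-4 18-1 17 3 19 6 17 8 15 10 11 11 7z"/><path d="M22 17l11 5 12 2 10-2 8-5"/></g><g data-elev="560"><path d="M75 527l-18-5-15-1-13 2-10 4"/><path d="M344 451l18 0 16-5 15-7 12-11 8-13 6-14 2-16-3-18-6-17-10-16-13-15-15-12-17-9-18-5-17-1-17 2-14 5-12 7-9 9-8 11-6 12-3 13 0 14 2 14 4 14 8 13 9 12 11 11 13 9 14 7 15 4z"/><path d="M424 214l10 1 12-1 12-5 11-6 10-9 10-11 8-12 6-14 4-14 2-14 0-14-2-13-5-11-7-10-8-7-9-5-12-3-12 0-13 4-12 6-12 8-11 11-8 12-7 14-4 14-1 15 1 15 3 14 6 12 8 11 9 7z"/></g><g data-elev="580"><path d="M337 429l13 0 13-2 12-5 10-7 7-9 5-11 3-12-1-13-4-13-7-12-9-11-11-9-13-7-13-5-13-2-14 2-18 7-8 6-7 8-4 9-3 10 0 20 8 20 14 17 18 12z"/><path d="M432 201l10 0 9-2 18-10 16-18 10-21 4-23-3-21-4-9-6-8-7-6-8-4-9-1-11 0-10 4-11 5-9 8-8 9-11 22-4 24 1 12 3 12 5 10 7 8 8 5z"/></g><g data-elev="600"><path d="M338 405l16-2 13-8 7-12 0-14-6-15-13-12-16-7-16 0-12 5-8 9-4 10 1 12 5 12 9 11 11 7z"/><path d="M437 185l14-2 14-8 11-13 8-16 3-17-3-16-7-12-12-8-15 0-16 7-12 13-9 17-2 19 3 17 9 12 7 5z"/></g><g data-elev="620"><path d="M438 155l5 1 6-2 8-9 2-16-2-6-4-4-6 0-5 1-5 5-4 6-2 8 0 7 3 6z"/></g>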